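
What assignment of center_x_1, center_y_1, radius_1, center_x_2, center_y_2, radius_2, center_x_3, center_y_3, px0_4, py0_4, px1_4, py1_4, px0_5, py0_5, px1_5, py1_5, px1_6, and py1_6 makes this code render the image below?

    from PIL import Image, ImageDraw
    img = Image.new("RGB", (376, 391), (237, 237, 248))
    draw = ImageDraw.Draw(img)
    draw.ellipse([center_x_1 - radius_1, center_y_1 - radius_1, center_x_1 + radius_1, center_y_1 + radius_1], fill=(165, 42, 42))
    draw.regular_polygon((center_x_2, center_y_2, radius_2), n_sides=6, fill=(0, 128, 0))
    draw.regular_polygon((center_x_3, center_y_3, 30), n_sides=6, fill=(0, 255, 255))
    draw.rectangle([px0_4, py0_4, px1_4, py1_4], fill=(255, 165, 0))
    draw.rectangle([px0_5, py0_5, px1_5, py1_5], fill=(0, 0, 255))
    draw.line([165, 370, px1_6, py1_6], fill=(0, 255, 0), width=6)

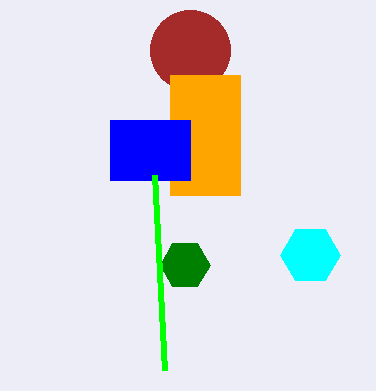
center_x_1 = 190; center_y_1 = 50; radius_1 = 40; center_x_2 = 185; center_y_2 = 265; radius_2 = 25; center_x_3 = 310; center_y_3 = 255; px0_4 = 170; py0_4 = 75; px1_4 = 240; py1_4 = 195; px0_5 = 110; py0_5 = 120; px1_5 = 190; py1_5 = 180; px1_6 = 155; py1_6 = 175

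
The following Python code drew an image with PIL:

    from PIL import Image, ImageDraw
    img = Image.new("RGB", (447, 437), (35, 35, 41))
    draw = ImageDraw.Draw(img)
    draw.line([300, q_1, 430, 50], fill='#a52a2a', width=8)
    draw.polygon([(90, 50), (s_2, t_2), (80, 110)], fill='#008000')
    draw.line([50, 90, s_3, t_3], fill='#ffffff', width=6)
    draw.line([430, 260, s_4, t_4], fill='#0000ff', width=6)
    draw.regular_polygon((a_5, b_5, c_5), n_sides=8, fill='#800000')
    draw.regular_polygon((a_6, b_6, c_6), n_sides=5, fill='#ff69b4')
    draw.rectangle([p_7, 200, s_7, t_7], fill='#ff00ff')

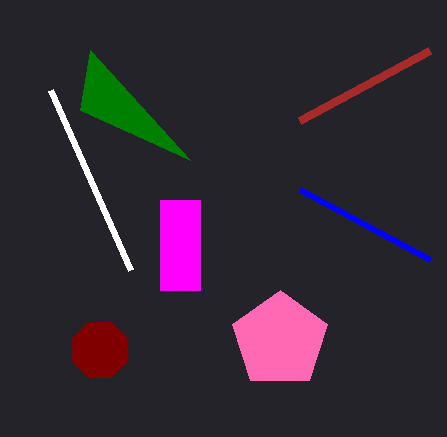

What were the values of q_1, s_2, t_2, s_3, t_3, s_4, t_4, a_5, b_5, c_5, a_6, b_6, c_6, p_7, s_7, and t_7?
q_1 = 120, s_2 = 190, t_2 = 160, s_3 = 130, t_3 = 270, s_4 = 300, t_4 = 190, a_5 = 100, b_5 = 350, c_5 = 30, a_6 = 280, b_6 = 340, c_6 = 50, p_7 = 160, s_7 = 200, t_7 = 290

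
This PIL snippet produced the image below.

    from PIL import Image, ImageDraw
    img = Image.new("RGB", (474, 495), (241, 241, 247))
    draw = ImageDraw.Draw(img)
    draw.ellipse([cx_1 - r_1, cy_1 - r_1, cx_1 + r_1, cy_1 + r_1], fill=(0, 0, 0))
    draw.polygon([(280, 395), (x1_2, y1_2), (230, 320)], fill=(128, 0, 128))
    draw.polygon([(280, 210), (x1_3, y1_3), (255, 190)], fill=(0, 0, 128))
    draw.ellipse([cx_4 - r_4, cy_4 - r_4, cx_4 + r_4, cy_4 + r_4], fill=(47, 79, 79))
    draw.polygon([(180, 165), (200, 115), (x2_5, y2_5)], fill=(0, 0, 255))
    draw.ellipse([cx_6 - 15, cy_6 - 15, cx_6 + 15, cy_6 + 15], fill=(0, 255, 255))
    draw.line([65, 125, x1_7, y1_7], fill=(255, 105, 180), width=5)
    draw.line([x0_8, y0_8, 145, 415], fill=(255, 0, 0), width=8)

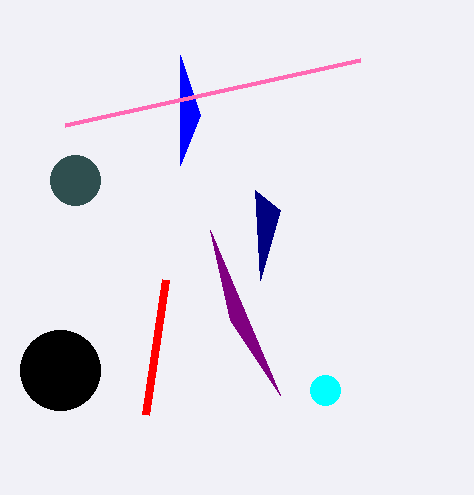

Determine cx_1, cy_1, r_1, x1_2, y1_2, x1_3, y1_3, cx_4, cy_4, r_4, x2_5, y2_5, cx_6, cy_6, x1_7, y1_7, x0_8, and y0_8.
cx_1 = 60, cy_1 = 370, r_1 = 40, x1_2 = 210, y1_2 = 230, x1_3 = 260, y1_3 = 280, cx_4 = 75, cy_4 = 180, r_4 = 25, x2_5 = 180, y2_5 = 55, cx_6 = 325, cy_6 = 390, x1_7 = 360, y1_7 = 60, x0_8 = 165, y0_8 = 280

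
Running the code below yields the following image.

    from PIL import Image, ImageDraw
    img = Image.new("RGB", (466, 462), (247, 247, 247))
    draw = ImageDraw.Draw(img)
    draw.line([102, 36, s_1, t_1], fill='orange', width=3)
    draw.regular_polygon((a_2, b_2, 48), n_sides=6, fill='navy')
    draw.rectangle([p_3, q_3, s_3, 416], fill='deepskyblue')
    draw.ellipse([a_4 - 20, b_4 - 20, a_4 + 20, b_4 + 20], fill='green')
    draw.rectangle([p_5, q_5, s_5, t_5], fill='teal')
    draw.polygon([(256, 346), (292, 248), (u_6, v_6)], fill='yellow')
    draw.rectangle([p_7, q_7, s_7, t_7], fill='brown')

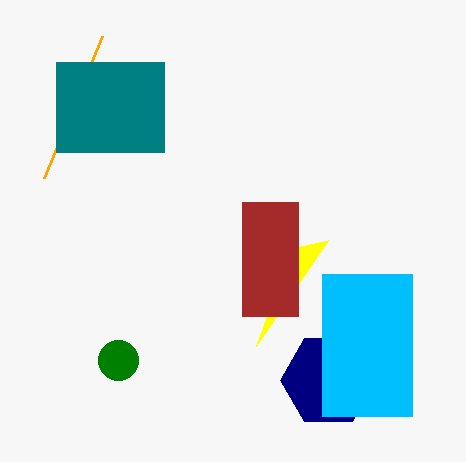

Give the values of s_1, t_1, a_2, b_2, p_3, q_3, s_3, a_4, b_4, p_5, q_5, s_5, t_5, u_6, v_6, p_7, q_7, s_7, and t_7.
s_1 = 44, t_1 = 178, a_2 = 328, b_2 = 380, p_3 = 322, q_3 = 274, s_3 = 412, a_4 = 118, b_4 = 360, p_5 = 56, q_5 = 62, s_5 = 164, t_5 = 152, u_6 = 328, v_6 = 240, p_7 = 242, q_7 = 202, s_7 = 298, t_7 = 316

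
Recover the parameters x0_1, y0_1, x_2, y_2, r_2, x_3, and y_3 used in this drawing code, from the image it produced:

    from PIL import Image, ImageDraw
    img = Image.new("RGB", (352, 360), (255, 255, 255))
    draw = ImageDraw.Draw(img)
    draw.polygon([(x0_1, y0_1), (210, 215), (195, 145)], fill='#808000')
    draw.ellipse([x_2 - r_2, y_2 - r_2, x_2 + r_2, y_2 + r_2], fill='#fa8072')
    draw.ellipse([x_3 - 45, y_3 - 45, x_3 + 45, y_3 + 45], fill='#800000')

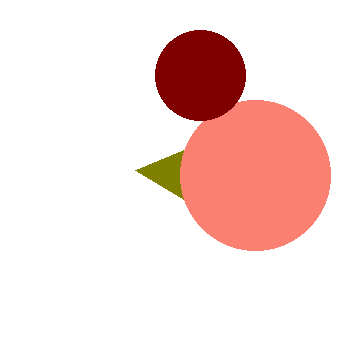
x0_1 = 135
y0_1 = 170
x_2 = 255
y_2 = 175
r_2 = 75
x_3 = 200
y_3 = 75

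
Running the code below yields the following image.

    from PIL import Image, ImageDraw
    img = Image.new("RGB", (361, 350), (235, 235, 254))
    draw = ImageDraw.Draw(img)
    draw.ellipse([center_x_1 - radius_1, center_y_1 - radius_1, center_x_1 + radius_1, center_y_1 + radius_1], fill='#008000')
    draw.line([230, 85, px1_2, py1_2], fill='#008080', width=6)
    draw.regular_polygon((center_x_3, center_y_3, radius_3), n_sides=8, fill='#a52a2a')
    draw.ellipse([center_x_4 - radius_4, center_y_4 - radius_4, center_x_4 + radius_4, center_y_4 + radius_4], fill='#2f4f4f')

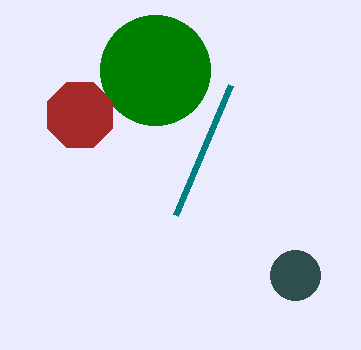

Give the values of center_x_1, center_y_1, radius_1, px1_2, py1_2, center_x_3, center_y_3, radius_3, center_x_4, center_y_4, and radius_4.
center_x_1 = 155, center_y_1 = 70, radius_1 = 55, px1_2 = 175, py1_2 = 215, center_x_3 = 80, center_y_3 = 115, radius_3 = 35, center_x_4 = 295, center_y_4 = 275, radius_4 = 25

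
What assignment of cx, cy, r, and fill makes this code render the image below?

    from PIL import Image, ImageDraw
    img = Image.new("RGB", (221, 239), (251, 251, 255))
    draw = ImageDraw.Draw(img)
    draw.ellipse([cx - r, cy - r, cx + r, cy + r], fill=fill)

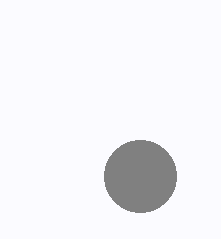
cx = 140; cy = 176; r = 36; fill = 'gray'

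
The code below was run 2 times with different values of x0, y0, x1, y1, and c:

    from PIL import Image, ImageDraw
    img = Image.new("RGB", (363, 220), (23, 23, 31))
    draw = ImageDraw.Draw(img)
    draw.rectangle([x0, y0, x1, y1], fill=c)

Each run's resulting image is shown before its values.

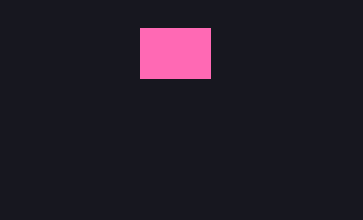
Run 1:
x0 = 140, y0 = 28, x1 = 210, y1 = 78, c = 'hotpink'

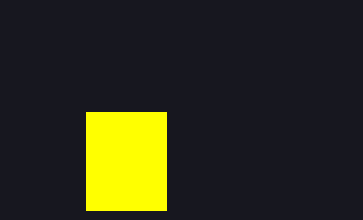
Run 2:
x0 = 86, y0 = 112, x1 = 166, y1 = 210, c = 'yellow'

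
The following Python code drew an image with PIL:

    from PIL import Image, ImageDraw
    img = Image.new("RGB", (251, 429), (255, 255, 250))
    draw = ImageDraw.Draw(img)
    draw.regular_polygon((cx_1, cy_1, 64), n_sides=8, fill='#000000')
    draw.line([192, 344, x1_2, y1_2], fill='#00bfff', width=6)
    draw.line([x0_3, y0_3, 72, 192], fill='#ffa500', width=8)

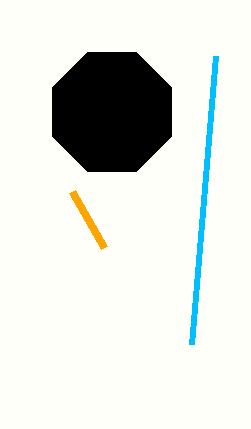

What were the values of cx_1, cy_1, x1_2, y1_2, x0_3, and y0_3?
cx_1 = 112, cy_1 = 112, x1_2 = 216, y1_2 = 56, x0_3 = 104, y0_3 = 248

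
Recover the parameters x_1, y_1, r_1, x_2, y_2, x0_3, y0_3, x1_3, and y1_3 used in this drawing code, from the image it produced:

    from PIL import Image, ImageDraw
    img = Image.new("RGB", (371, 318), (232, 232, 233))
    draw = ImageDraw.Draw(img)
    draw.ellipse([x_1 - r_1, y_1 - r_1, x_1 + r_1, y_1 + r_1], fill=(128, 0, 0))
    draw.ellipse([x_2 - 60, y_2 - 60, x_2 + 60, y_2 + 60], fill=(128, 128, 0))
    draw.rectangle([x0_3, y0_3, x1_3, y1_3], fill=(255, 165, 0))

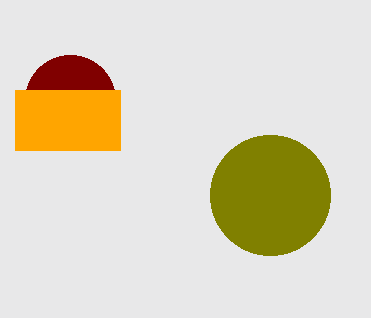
x_1 = 70
y_1 = 100
r_1 = 45
x_2 = 270
y_2 = 195
x0_3 = 15
y0_3 = 90
x1_3 = 120
y1_3 = 150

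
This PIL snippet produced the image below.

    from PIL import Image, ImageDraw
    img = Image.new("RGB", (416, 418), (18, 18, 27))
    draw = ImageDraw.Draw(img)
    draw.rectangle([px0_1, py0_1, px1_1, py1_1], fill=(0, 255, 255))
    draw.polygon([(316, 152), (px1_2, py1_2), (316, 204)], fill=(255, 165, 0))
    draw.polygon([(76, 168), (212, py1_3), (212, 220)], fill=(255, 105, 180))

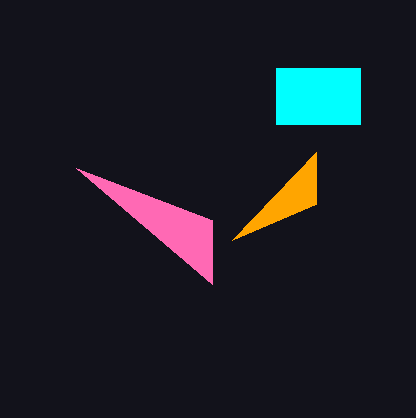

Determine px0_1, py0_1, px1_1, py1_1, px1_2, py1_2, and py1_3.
px0_1 = 276, py0_1 = 68, px1_1 = 360, py1_1 = 124, px1_2 = 232, py1_2 = 240, py1_3 = 284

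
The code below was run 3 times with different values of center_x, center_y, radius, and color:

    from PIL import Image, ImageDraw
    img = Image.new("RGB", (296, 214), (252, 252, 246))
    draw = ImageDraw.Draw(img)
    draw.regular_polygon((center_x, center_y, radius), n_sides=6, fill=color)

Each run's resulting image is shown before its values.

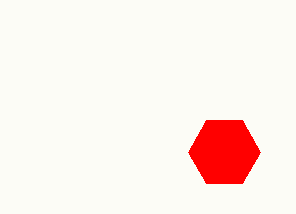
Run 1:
center_x = 224; center_y = 152; radius = 36; color = 'red'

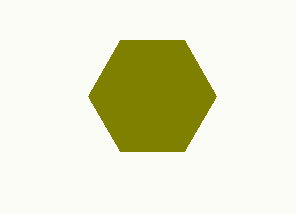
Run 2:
center_x = 152
center_y = 96
radius = 64
color = 'olive'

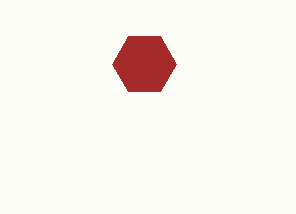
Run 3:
center_x = 144; center_y = 64; radius = 32; color = 'brown'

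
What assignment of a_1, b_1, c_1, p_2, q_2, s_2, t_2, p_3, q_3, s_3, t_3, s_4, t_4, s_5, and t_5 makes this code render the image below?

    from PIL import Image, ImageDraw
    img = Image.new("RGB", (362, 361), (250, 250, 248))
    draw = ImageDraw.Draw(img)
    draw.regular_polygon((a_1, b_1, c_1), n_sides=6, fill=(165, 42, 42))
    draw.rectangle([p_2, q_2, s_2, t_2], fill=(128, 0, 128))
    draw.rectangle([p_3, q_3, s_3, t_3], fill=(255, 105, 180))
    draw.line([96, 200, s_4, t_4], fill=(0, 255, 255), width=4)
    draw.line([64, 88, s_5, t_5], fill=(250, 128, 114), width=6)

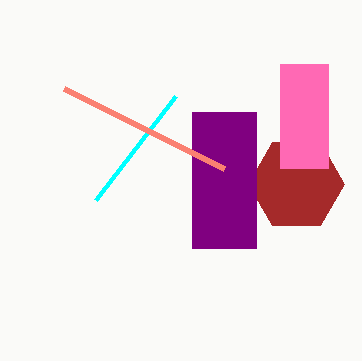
a_1 = 296
b_1 = 184
c_1 = 48
p_2 = 192
q_2 = 112
s_2 = 256
t_2 = 248
p_3 = 280
q_3 = 64
s_3 = 328
t_3 = 168
s_4 = 176
t_4 = 96
s_5 = 224
t_5 = 168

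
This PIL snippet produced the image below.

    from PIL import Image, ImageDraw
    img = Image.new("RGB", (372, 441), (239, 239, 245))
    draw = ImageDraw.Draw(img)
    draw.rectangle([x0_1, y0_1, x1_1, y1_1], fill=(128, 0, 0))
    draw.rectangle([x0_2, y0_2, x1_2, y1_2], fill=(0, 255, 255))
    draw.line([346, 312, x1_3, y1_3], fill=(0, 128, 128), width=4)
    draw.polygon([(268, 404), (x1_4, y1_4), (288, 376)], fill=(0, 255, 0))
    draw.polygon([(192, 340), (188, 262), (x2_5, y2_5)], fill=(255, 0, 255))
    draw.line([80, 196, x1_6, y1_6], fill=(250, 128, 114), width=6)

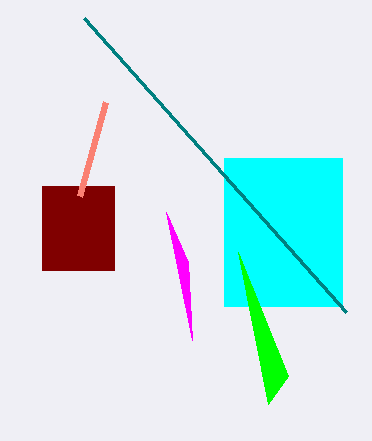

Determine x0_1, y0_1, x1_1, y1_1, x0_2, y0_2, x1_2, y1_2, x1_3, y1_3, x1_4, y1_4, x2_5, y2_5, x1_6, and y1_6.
x0_1 = 42; y0_1 = 186; x1_1 = 114; y1_1 = 270; x0_2 = 224; y0_2 = 158; x1_2 = 342; y1_2 = 306; x1_3 = 84; y1_3 = 18; x1_4 = 238; y1_4 = 252; x2_5 = 166; y2_5 = 212; x1_6 = 106; y1_6 = 102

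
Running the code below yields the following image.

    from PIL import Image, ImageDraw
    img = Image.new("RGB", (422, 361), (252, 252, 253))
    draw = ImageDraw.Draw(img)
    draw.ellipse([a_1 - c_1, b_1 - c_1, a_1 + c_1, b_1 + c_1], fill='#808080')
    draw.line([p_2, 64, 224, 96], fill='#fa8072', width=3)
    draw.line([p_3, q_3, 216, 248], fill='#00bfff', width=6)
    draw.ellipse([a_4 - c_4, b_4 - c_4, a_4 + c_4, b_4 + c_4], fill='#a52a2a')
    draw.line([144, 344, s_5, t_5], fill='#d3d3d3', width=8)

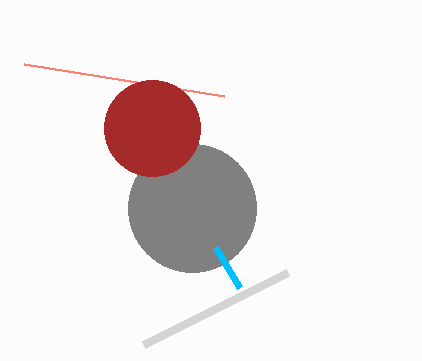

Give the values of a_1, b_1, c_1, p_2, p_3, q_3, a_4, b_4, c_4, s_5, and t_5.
a_1 = 192
b_1 = 208
c_1 = 64
p_2 = 24
p_3 = 240
q_3 = 288
a_4 = 152
b_4 = 128
c_4 = 48
s_5 = 288
t_5 = 272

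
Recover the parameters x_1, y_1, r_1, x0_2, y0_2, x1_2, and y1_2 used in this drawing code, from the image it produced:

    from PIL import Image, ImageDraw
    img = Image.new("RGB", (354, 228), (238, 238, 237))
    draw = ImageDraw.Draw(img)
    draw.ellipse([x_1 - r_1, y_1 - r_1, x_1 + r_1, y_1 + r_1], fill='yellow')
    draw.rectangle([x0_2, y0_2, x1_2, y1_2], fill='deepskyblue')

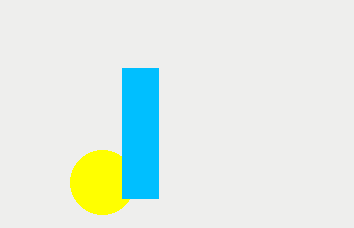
x_1 = 102, y_1 = 182, r_1 = 32, x0_2 = 122, y0_2 = 68, x1_2 = 158, y1_2 = 198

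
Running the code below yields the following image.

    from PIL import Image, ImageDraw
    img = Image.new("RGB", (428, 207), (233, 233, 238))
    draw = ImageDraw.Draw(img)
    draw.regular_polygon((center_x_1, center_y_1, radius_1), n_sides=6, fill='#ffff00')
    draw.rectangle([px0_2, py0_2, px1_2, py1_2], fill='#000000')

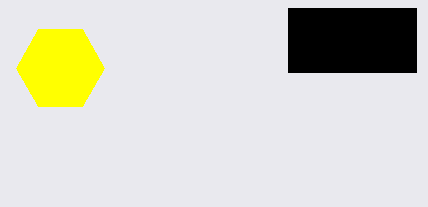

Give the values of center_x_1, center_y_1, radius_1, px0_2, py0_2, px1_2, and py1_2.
center_x_1 = 60; center_y_1 = 68; radius_1 = 44; px0_2 = 288; py0_2 = 8; px1_2 = 416; py1_2 = 72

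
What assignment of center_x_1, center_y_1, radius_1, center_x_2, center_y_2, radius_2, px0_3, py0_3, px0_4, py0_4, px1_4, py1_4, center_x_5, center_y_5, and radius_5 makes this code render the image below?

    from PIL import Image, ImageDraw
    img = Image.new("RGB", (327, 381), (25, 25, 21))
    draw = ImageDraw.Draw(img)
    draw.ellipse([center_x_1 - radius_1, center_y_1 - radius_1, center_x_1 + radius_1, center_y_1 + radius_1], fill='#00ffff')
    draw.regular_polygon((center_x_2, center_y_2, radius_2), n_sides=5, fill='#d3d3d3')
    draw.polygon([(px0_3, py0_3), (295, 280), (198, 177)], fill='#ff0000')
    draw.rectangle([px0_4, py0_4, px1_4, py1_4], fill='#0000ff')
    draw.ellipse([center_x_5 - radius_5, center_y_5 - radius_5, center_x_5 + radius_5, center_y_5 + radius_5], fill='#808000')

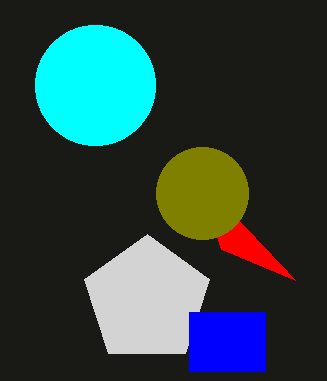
center_x_1 = 95
center_y_1 = 85
radius_1 = 60
center_x_2 = 147
center_y_2 = 300
radius_2 = 66
px0_3 = 221
py0_3 = 249
px0_4 = 189
py0_4 = 312
px1_4 = 265
py1_4 = 371
center_x_5 = 202
center_y_5 = 193
radius_5 = 46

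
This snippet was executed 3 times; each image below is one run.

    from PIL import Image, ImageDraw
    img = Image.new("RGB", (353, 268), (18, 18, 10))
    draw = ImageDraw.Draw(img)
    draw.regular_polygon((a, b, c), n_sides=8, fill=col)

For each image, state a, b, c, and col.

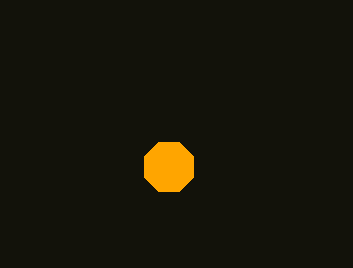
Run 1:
a = 169, b = 167, c = 27, col = 'orange'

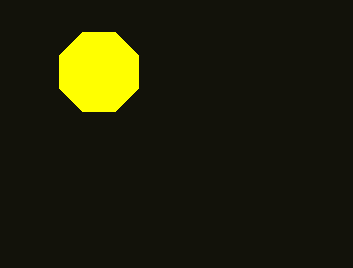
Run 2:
a = 99; b = 72; c = 43; col = 'yellow'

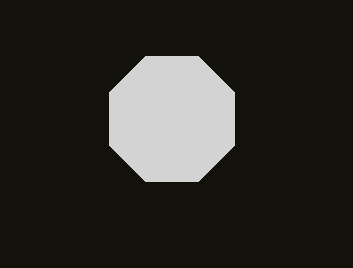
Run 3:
a = 172, b = 119, c = 68, col = 'lightgray'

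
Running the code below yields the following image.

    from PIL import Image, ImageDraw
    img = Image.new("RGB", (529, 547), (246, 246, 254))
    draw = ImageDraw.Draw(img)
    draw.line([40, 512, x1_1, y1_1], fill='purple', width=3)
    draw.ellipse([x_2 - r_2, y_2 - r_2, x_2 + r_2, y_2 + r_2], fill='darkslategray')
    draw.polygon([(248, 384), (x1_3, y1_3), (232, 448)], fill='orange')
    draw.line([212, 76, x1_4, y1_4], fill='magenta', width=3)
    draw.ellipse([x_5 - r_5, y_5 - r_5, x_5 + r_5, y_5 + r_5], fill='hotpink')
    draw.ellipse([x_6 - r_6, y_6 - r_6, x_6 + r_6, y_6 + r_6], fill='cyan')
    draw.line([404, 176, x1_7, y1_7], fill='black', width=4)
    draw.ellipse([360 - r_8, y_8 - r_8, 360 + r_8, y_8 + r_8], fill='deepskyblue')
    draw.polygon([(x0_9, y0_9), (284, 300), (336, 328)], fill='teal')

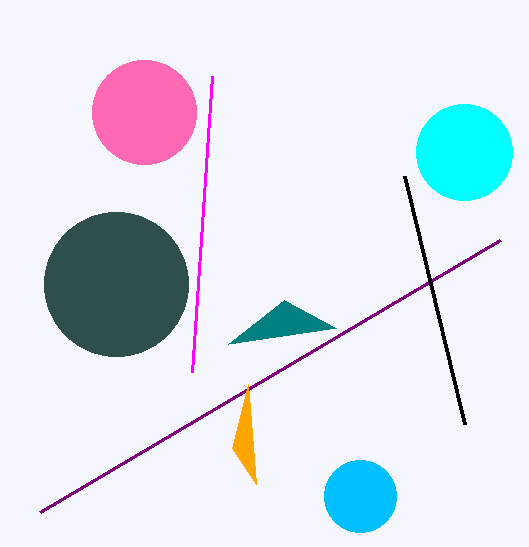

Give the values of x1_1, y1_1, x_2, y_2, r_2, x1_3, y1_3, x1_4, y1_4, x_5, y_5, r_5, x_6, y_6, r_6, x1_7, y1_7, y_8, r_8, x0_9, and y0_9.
x1_1 = 500; y1_1 = 240; x_2 = 116; y_2 = 284; r_2 = 72; x1_3 = 256; y1_3 = 484; x1_4 = 192; y1_4 = 372; x_5 = 144; y_5 = 112; r_5 = 52; x_6 = 464; y_6 = 152; r_6 = 48; x1_7 = 464; y1_7 = 424; y_8 = 496; r_8 = 36; x0_9 = 228; y0_9 = 344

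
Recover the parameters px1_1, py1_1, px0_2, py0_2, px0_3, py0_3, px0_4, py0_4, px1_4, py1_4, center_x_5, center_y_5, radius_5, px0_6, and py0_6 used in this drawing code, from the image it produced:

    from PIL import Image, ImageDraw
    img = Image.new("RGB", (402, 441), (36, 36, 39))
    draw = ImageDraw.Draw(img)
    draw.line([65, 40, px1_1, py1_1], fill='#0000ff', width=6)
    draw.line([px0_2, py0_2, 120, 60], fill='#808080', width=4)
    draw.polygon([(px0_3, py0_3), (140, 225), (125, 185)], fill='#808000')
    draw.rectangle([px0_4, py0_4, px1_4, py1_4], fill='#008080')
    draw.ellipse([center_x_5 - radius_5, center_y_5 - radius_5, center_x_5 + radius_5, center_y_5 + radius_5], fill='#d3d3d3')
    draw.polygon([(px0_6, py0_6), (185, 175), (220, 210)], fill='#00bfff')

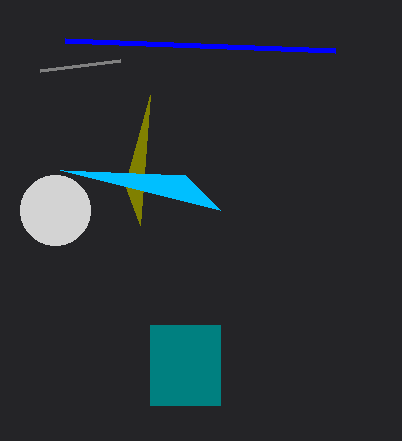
px1_1 = 335; py1_1 = 50; px0_2 = 40; py0_2 = 70; px0_3 = 150; py0_3 = 95; px0_4 = 150; py0_4 = 325; px1_4 = 220; py1_4 = 405; center_x_5 = 55; center_y_5 = 210; radius_5 = 35; px0_6 = 60; py0_6 = 170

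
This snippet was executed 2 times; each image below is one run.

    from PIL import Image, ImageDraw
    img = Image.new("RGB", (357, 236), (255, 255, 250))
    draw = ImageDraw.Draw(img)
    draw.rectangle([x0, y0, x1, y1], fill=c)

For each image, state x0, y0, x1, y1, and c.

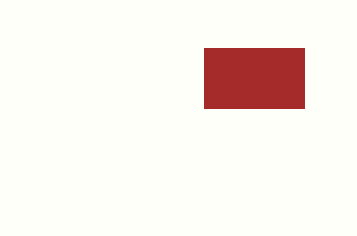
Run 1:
x0 = 204
y0 = 48
x1 = 304
y1 = 108
c = 'brown'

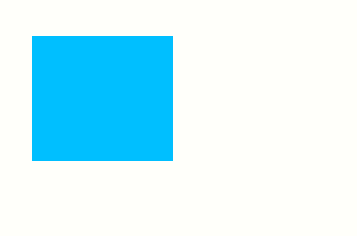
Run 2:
x0 = 32; y0 = 36; x1 = 172; y1 = 160; c = 'deepskyblue'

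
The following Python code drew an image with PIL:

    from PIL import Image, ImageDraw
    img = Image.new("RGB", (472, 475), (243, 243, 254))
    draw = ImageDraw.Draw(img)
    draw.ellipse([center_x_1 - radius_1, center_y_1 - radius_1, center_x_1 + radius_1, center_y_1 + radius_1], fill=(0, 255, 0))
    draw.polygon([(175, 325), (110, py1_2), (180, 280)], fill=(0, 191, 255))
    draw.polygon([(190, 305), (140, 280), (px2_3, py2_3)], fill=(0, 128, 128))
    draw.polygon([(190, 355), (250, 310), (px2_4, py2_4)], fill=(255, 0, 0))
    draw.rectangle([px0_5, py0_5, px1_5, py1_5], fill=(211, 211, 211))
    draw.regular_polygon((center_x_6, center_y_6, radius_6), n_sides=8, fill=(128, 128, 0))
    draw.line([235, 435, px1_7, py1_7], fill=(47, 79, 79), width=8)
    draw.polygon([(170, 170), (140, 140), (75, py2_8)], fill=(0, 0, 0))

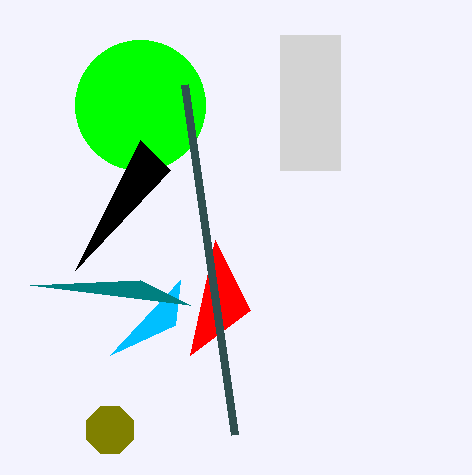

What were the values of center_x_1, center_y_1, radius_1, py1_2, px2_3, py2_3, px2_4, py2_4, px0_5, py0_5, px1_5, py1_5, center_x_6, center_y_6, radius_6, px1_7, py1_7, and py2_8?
center_x_1 = 140
center_y_1 = 105
radius_1 = 65
py1_2 = 355
px2_3 = 30
py2_3 = 285
px2_4 = 215
py2_4 = 240
px0_5 = 280
py0_5 = 35
px1_5 = 340
py1_5 = 170
center_x_6 = 110
center_y_6 = 430
radius_6 = 25
px1_7 = 185
py1_7 = 85
py2_8 = 270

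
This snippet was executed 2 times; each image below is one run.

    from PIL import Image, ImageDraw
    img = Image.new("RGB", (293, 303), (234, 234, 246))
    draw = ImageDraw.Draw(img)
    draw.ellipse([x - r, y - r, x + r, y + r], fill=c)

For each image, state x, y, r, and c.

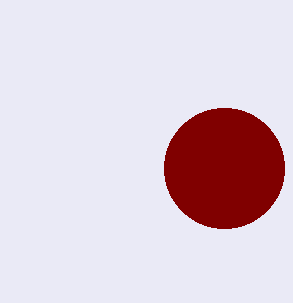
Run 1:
x = 224; y = 168; r = 60; c = 'maroon'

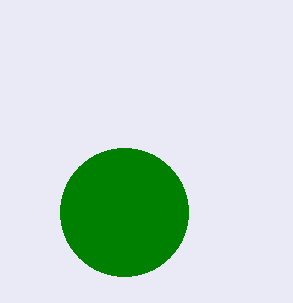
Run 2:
x = 124
y = 212
r = 64
c = 'green'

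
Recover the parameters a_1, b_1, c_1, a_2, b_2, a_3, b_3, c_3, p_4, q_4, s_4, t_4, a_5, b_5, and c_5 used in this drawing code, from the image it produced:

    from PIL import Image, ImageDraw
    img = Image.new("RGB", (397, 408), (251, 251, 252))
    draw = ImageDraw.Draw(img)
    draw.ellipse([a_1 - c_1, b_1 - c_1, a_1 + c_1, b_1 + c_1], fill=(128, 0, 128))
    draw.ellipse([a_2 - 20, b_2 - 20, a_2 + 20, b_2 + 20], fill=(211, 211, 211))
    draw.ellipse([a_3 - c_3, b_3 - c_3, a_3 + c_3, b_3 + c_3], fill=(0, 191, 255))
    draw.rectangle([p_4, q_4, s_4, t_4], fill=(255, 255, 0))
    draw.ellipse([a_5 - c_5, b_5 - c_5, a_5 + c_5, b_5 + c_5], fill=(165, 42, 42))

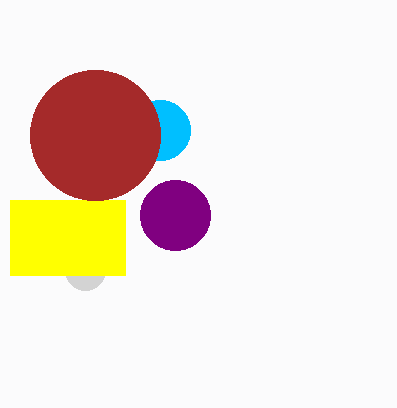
a_1 = 175, b_1 = 215, c_1 = 35, a_2 = 85, b_2 = 270, a_3 = 160, b_3 = 130, c_3 = 30, p_4 = 10, q_4 = 200, s_4 = 125, t_4 = 275, a_5 = 95, b_5 = 135, c_5 = 65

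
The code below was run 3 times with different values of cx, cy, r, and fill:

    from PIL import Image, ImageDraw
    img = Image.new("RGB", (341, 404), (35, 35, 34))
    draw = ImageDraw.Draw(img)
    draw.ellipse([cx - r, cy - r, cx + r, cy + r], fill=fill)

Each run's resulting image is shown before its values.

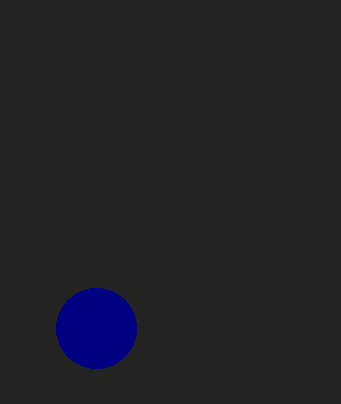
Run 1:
cx = 96
cy = 328
r = 40
fill = 'navy'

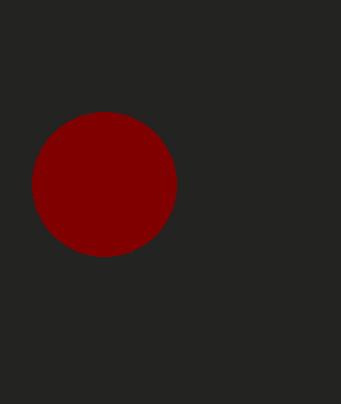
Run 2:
cx = 104; cy = 184; r = 72; fill = 'maroon'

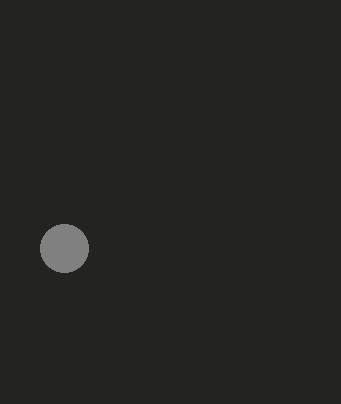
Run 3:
cx = 64
cy = 248
r = 24
fill = 'gray'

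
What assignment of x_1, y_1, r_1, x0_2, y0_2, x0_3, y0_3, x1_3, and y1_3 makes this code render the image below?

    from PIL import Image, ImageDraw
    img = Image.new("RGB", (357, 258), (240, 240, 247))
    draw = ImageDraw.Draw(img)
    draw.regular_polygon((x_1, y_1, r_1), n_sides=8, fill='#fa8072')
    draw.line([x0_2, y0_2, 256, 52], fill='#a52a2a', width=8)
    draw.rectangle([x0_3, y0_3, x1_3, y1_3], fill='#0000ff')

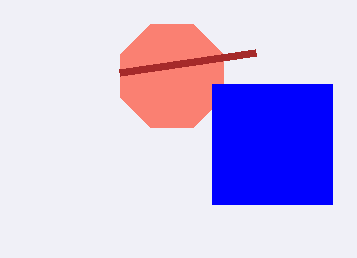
x_1 = 172, y_1 = 76, r_1 = 56, x0_2 = 120, y0_2 = 72, x0_3 = 212, y0_3 = 84, x1_3 = 332, y1_3 = 204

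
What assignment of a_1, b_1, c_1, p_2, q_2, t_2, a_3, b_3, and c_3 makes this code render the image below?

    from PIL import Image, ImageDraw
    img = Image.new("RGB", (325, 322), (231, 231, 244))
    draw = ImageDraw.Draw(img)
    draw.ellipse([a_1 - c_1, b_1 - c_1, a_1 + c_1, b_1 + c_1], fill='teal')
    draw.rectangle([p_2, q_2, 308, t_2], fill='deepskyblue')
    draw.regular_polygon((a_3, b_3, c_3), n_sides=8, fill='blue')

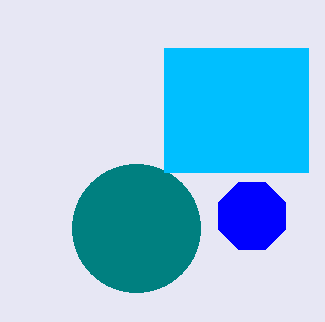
a_1 = 136, b_1 = 228, c_1 = 64, p_2 = 164, q_2 = 48, t_2 = 172, a_3 = 252, b_3 = 216, c_3 = 36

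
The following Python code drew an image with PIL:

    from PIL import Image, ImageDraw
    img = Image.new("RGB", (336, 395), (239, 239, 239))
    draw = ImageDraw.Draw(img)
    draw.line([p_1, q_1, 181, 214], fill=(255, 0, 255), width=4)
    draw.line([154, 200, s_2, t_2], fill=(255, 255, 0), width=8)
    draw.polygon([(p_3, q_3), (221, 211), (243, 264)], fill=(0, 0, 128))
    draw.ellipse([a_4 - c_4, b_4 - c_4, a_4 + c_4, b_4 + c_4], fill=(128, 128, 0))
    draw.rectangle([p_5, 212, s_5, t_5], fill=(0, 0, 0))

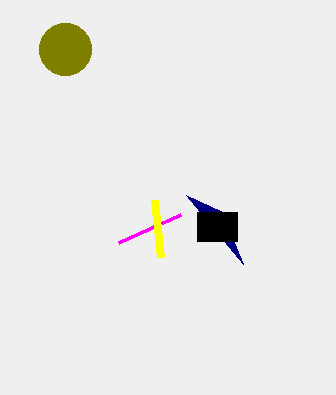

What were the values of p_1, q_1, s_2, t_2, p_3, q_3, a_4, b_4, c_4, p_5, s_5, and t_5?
p_1 = 119; q_1 = 242; s_2 = 160; t_2 = 257; p_3 = 186; q_3 = 195; a_4 = 65; b_4 = 49; c_4 = 26; p_5 = 197; s_5 = 237; t_5 = 241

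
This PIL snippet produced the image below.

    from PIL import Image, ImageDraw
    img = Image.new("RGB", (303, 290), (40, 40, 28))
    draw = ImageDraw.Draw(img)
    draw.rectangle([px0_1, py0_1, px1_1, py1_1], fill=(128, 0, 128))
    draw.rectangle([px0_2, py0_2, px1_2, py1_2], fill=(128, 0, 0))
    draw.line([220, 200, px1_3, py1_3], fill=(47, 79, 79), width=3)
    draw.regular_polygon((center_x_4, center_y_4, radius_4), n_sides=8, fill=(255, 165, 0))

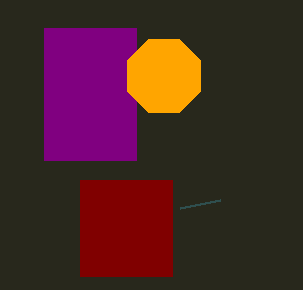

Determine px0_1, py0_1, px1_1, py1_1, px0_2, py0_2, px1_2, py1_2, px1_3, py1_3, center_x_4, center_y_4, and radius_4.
px0_1 = 44
py0_1 = 28
px1_1 = 136
py1_1 = 160
px0_2 = 80
py0_2 = 180
px1_2 = 172
py1_2 = 276
px1_3 = 180
py1_3 = 208
center_x_4 = 164
center_y_4 = 76
radius_4 = 40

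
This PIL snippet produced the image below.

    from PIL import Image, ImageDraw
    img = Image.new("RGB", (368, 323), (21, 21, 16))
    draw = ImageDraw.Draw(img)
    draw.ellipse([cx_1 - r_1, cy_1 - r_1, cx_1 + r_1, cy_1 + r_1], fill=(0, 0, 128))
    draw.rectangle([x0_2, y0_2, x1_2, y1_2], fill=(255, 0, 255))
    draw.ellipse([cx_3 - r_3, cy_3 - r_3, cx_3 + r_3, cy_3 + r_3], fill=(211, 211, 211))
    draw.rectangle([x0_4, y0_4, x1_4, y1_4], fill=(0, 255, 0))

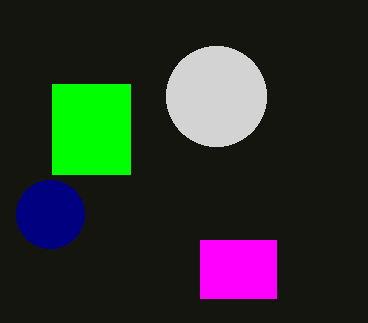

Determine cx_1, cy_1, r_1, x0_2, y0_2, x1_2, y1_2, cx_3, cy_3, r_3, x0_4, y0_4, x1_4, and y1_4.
cx_1 = 50, cy_1 = 214, r_1 = 34, x0_2 = 200, y0_2 = 240, x1_2 = 276, y1_2 = 298, cx_3 = 216, cy_3 = 96, r_3 = 50, x0_4 = 52, y0_4 = 84, x1_4 = 130, y1_4 = 174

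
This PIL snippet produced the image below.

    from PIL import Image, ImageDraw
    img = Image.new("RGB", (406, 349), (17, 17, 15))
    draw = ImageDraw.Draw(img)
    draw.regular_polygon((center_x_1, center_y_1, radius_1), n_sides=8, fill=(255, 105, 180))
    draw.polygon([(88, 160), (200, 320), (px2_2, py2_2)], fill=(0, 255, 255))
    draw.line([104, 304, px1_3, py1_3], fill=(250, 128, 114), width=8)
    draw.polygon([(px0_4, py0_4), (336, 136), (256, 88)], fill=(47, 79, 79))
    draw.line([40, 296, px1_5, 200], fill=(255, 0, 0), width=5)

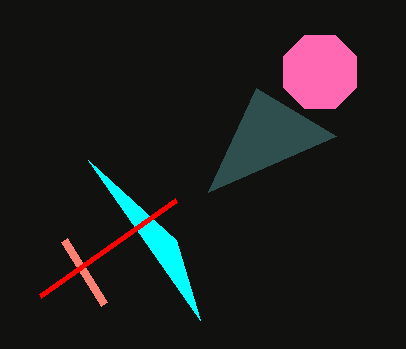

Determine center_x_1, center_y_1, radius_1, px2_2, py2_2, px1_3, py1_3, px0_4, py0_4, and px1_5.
center_x_1 = 320, center_y_1 = 72, radius_1 = 40, px2_2 = 176, py2_2 = 240, px1_3 = 64, py1_3 = 240, px0_4 = 208, py0_4 = 192, px1_5 = 176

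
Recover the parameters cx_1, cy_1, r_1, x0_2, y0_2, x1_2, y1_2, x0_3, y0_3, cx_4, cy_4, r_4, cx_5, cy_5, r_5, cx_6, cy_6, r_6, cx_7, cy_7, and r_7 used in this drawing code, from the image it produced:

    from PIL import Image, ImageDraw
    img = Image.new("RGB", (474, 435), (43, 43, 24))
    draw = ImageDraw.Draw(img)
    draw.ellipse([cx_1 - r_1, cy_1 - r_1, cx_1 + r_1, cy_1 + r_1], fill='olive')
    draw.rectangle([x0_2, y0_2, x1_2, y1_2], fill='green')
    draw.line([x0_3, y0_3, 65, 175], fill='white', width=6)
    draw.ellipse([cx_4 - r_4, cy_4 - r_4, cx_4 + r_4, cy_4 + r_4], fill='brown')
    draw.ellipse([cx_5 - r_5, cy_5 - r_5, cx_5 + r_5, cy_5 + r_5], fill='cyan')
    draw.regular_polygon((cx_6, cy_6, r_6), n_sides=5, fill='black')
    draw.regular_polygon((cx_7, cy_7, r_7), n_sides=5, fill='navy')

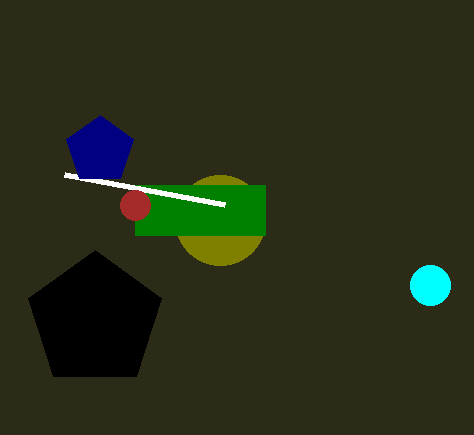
cx_1 = 220, cy_1 = 220, r_1 = 45, x0_2 = 135, y0_2 = 185, x1_2 = 265, y1_2 = 235, x0_3 = 225, y0_3 = 205, cx_4 = 135, cy_4 = 205, r_4 = 15, cx_5 = 430, cy_5 = 285, r_5 = 20, cx_6 = 95, cy_6 = 320, r_6 = 70, cx_7 = 100, cy_7 = 150, r_7 = 35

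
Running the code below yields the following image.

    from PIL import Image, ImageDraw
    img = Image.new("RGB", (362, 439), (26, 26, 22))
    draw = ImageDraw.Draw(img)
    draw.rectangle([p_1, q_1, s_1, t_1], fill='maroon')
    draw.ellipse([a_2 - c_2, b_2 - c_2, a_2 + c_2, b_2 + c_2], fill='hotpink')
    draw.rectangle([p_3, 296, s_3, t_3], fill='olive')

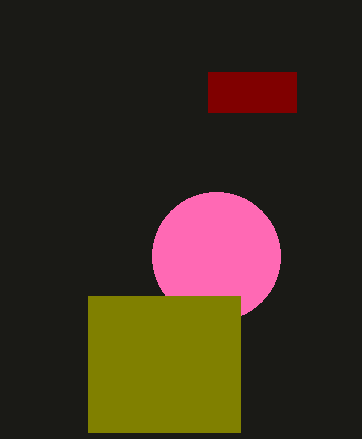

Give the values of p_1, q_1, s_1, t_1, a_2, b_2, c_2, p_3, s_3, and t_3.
p_1 = 208
q_1 = 72
s_1 = 296
t_1 = 112
a_2 = 216
b_2 = 256
c_2 = 64
p_3 = 88
s_3 = 240
t_3 = 432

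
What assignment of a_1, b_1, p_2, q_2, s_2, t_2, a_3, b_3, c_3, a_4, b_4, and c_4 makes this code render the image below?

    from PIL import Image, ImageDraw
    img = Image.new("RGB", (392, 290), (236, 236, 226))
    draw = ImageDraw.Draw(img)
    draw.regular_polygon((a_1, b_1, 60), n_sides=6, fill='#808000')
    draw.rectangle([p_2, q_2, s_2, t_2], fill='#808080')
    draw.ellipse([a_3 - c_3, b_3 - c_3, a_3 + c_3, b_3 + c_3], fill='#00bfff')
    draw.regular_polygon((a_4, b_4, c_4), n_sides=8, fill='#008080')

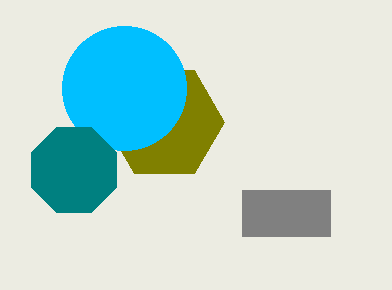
a_1 = 164; b_1 = 122; p_2 = 242; q_2 = 190; s_2 = 330; t_2 = 236; a_3 = 124; b_3 = 88; c_3 = 62; a_4 = 74; b_4 = 170; c_4 = 46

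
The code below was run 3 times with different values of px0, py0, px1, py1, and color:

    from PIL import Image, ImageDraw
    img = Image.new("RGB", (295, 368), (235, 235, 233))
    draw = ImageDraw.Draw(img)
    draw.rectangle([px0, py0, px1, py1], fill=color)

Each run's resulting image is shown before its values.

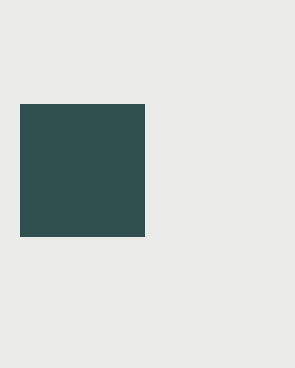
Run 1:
px0 = 20, py0 = 104, px1 = 144, py1 = 236, color = 'darkslategray'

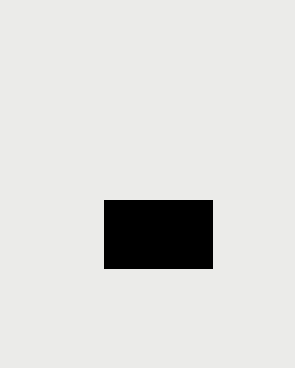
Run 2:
px0 = 104; py0 = 200; px1 = 212; py1 = 268; color = 'black'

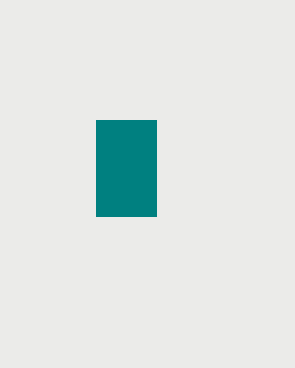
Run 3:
px0 = 96, py0 = 120, px1 = 156, py1 = 216, color = 'teal'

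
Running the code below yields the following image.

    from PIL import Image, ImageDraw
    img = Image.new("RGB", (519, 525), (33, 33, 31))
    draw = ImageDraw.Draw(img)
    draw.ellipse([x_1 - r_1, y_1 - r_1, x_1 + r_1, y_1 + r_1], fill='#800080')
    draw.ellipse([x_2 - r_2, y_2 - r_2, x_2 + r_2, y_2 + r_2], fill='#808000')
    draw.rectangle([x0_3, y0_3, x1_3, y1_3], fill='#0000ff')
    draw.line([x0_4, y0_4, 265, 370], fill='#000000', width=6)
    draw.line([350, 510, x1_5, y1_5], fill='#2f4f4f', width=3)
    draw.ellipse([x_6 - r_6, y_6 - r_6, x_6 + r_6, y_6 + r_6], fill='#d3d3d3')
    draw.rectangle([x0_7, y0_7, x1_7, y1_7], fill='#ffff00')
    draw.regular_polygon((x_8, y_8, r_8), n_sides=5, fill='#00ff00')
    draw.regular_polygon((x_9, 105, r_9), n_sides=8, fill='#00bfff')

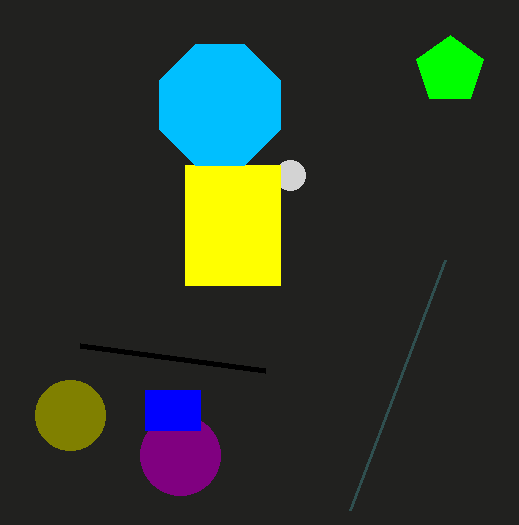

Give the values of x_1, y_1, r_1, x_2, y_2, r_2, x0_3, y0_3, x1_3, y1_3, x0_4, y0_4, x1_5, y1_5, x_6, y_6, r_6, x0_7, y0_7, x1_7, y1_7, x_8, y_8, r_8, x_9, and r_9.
x_1 = 180, y_1 = 455, r_1 = 40, x_2 = 70, y_2 = 415, r_2 = 35, x0_3 = 145, y0_3 = 390, x1_3 = 200, y1_3 = 430, x0_4 = 80, y0_4 = 345, x1_5 = 445, y1_5 = 260, x_6 = 290, y_6 = 175, r_6 = 15, x0_7 = 185, y0_7 = 165, x1_7 = 280, y1_7 = 285, x_8 = 450, y_8 = 70, r_8 = 35, x_9 = 220, r_9 = 65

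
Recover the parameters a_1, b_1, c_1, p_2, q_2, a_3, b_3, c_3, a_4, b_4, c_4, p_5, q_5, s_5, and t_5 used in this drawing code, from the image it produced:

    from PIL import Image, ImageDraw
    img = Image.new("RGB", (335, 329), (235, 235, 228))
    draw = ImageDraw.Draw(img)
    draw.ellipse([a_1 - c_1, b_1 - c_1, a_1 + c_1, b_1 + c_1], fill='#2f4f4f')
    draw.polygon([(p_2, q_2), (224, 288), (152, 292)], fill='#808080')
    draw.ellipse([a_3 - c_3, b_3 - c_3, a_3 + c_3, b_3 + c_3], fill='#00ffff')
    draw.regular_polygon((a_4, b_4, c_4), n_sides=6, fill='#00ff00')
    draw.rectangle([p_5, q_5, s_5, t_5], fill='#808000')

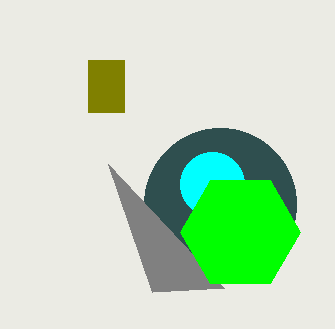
a_1 = 220; b_1 = 204; c_1 = 76; p_2 = 108; q_2 = 164; a_3 = 212; b_3 = 184; c_3 = 32; a_4 = 240; b_4 = 232; c_4 = 60; p_5 = 88; q_5 = 60; s_5 = 124; t_5 = 112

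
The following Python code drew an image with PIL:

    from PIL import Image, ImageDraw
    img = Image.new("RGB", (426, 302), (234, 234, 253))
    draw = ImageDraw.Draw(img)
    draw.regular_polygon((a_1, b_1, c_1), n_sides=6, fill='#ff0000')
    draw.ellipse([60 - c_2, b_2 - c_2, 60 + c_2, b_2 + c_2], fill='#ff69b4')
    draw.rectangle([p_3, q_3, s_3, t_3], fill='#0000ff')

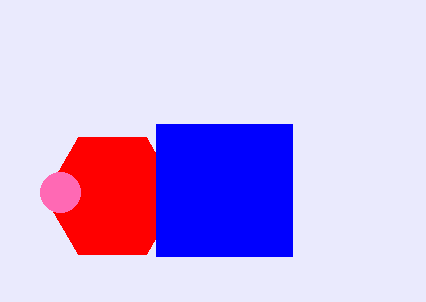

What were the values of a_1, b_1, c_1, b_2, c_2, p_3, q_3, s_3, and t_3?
a_1 = 112
b_1 = 196
c_1 = 68
b_2 = 192
c_2 = 20
p_3 = 156
q_3 = 124
s_3 = 292
t_3 = 256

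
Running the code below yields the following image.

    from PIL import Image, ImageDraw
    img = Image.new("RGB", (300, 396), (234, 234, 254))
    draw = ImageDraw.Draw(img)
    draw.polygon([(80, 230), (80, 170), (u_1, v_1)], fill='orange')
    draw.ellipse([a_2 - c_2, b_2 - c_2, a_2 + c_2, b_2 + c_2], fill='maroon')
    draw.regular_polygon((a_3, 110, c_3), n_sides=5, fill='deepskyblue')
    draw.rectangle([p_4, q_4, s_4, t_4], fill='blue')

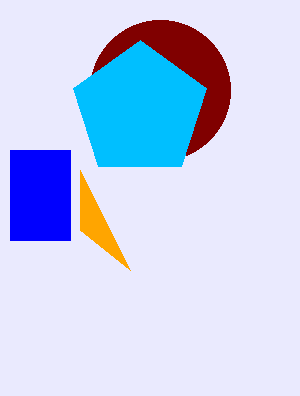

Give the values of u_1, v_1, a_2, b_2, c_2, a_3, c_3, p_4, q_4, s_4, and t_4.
u_1 = 130, v_1 = 270, a_2 = 160, b_2 = 90, c_2 = 70, a_3 = 140, c_3 = 70, p_4 = 10, q_4 = 150, s_4 = 70, t_4 = 240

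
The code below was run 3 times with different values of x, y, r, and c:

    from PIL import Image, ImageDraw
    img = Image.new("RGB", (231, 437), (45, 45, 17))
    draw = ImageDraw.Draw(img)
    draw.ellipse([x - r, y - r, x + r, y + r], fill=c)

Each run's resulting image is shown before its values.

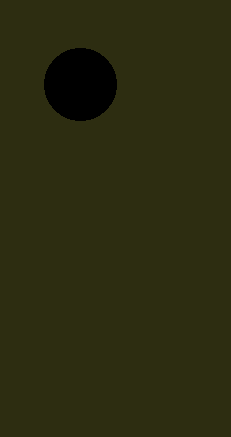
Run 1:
x = 80; y = 84; r = 36; c = 'black'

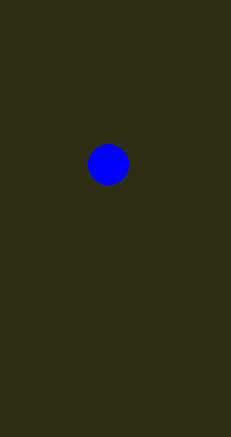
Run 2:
x = 108; y = 164; r = 20; c = 'blue'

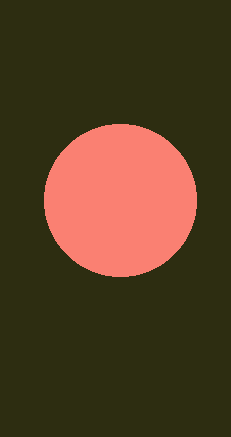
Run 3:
x = 120
y = 200
r = 76
c = 'salmon'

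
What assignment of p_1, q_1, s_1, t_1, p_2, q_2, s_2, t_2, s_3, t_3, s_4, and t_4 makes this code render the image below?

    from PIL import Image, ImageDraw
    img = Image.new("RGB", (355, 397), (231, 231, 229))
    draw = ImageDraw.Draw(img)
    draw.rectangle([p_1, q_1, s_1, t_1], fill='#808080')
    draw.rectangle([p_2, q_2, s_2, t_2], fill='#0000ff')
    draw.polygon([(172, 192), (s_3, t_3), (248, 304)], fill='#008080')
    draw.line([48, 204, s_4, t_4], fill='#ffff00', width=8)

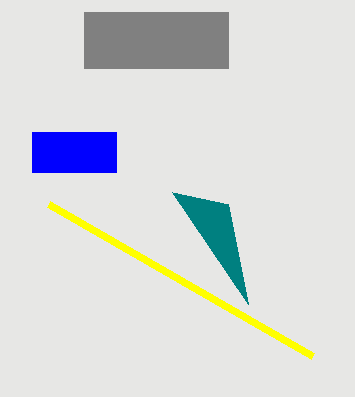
p_1 = 84; q_1 = 12; s_1 = 228; t_1 = 68; p_2 = 32; q_2 = 132; s_2 = 116; t_2 = 172; s_3 = 228; t_3 = 204; s_4 = 312; t_4 = 356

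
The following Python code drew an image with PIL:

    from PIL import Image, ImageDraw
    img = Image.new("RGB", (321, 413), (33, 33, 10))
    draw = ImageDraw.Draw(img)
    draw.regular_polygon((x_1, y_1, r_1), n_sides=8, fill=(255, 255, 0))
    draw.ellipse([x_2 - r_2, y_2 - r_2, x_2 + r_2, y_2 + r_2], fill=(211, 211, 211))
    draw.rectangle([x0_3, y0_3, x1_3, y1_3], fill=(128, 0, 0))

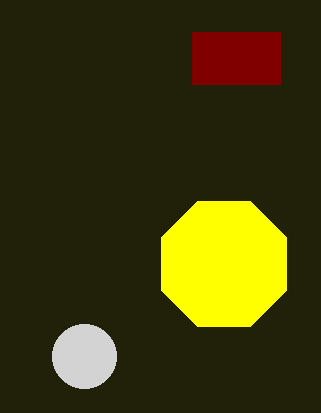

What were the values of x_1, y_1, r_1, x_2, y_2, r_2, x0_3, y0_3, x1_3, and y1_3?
x_1 = 224; y_1 = 264; r_1 = 68; x_2 = 84; y_2 = 356; r_2 = 32; x0_3 = 192; y0_3 = 32; x1_3 = 280; y1_3 = 84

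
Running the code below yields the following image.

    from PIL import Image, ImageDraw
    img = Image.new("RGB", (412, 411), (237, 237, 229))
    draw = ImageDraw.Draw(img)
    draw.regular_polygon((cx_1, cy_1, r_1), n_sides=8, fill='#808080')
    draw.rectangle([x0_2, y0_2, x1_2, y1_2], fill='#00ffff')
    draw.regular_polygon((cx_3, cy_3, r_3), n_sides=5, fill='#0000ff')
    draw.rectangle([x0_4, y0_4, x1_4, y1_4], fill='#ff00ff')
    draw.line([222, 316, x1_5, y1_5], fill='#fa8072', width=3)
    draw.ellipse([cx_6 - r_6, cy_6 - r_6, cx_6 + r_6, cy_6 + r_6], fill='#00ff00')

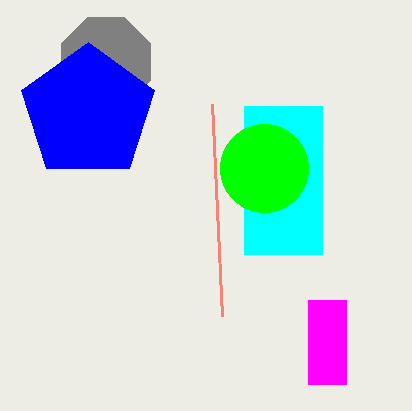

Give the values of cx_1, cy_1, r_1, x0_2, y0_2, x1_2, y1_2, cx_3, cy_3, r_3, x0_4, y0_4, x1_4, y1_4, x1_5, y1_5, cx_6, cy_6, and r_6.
cx_1 = 106
cy_1 = 62
r_1 = 48
x0_2 = 244
y0_2 = 106
x1_2 = 322
y1_2 = 254
cx_3 = 88
cy_3 = 112
r_3 = 70
x0_4 = 308
y0_4 = 300
x1_4 = 346
y1_4 = 384
x1_5 = 212
y1_5 = 104
cx_6 = 264
cy_6 = 168
r_6 = 44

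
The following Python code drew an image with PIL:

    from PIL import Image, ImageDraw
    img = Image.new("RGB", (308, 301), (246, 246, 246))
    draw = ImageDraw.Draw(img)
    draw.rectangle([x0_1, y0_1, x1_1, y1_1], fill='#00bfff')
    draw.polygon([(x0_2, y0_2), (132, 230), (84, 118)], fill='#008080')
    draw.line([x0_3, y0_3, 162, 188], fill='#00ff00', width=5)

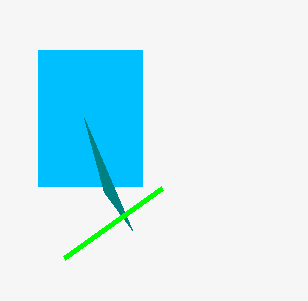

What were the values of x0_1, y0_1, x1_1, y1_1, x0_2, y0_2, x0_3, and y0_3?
x0_1 = 38; y0_1 = 50; x1_1 = 142; y1_1 = 186; x0_2 = 104; y0_2 = 192; x0_3 = 64; y0_3 = 258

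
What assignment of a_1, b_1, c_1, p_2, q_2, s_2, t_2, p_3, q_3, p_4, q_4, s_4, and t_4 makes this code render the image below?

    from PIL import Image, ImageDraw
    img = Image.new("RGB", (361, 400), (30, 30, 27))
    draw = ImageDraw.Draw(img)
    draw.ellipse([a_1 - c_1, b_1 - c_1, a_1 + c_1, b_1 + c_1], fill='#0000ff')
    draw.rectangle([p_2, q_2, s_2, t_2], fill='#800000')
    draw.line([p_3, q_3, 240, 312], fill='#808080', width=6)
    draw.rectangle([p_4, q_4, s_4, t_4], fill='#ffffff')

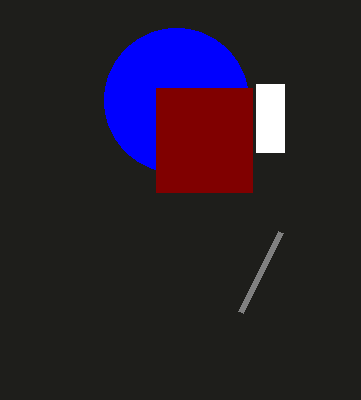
a_1 = 176
b_1 = 100
c_1 = 72
p_2 = 156
q_2 = 88
s_2 = 252
t_2 = 192
p_3 = 280
q_3 = 232
p_4 = 256
q_4 = 84
s_4 = 284
t_4 = 152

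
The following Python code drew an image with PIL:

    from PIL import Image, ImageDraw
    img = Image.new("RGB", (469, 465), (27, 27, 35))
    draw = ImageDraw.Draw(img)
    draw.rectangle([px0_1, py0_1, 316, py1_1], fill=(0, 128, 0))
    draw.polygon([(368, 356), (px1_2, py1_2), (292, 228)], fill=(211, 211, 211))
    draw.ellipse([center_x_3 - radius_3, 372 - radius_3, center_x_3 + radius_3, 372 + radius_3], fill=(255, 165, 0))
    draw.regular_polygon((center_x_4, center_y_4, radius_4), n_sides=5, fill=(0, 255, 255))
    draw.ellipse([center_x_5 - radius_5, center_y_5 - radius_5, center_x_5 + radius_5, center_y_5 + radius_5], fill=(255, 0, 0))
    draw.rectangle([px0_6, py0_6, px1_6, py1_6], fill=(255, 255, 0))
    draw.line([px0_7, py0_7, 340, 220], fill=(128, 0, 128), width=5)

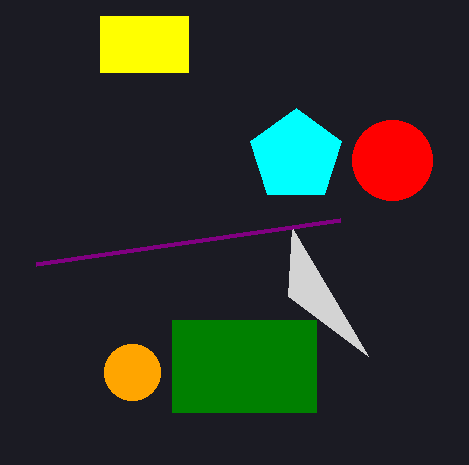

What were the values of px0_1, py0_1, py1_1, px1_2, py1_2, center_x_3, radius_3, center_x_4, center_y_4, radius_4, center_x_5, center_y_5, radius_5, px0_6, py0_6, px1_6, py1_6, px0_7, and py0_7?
px0_1 = 172
py0_1 = 320
py1_1 = 412
px1_2 = 288
py1_2 = 296
center_x_3 = 132
radius_3 = 28
center_x_4 = 296
center_y_4 = 156
radius_4 = 48
center_x_5 = 392
center_y_5 = 160
radius_5 = 40
px0_6 = 100
py0_6 = 16
px1_6 = 188
py1_6 = 72
px0_7 = 36
py0_7 = 264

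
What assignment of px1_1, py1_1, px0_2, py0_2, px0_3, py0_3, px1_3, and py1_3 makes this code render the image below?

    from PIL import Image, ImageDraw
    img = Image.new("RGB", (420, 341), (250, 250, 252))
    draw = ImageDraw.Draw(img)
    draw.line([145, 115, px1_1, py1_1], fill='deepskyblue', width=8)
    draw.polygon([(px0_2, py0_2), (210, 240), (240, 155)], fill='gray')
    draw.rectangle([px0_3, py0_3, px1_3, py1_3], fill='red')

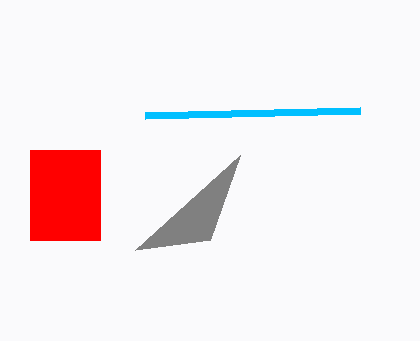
px1_1 = 360
py1_1 = 110
px0_2 = 135
py0_2 = 250
px0_3 = 30
py0_3 = 150
px1_3 = 100
py1_3 = 240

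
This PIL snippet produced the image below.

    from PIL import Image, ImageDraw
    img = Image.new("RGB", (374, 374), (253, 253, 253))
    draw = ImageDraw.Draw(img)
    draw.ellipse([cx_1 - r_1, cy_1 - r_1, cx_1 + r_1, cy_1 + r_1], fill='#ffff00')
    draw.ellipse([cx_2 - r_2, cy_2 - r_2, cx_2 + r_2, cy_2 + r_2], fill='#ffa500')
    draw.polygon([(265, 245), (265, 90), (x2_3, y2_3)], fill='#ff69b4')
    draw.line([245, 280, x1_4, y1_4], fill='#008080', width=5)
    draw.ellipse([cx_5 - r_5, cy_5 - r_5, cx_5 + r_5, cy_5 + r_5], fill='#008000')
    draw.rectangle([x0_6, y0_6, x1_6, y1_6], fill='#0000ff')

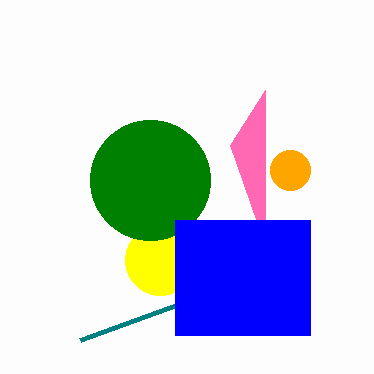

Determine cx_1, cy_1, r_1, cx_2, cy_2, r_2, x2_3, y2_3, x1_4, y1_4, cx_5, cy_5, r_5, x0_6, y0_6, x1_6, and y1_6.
cx_1 = 160, cy_1 = 260, r_1 = 35, cx_2 = 290, cy_2 = 170, r_2 = 20, x2_3 = 230, y2_3 = 145, x1_4 = 80, y1_4 = 340, cx_5 = 150, cy_5 = 180, r_5 = 60, x0_6 = 175, y0_6 = 220, x1_6 = 310, y1_6 = 335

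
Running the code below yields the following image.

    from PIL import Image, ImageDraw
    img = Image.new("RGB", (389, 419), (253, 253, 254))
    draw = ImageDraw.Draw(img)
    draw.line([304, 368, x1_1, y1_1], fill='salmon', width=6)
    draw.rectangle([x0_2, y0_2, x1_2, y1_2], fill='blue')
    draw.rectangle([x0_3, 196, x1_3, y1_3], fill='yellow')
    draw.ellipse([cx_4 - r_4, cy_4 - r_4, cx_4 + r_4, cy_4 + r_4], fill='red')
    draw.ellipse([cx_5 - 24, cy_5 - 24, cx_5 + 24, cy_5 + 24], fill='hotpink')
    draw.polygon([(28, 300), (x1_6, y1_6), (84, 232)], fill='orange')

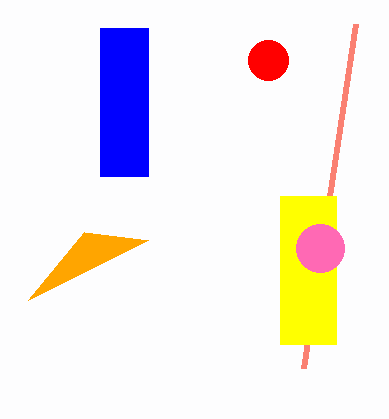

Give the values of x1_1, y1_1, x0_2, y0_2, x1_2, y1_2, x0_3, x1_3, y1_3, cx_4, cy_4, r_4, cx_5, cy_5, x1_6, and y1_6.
x1_1 = 356; y1_1 = 24; x0_2 = 100; y0_2 = 28; x1_2 = 148; y1_2 = 176; x0_3 = 280; x1_3 = 336; y1_3 = 344; cx_4 = 268; cy_4 = 60; r_4 = 20; cx_5 = 320; cy_5 = 248; x1_6 = 148; y1_6 = 240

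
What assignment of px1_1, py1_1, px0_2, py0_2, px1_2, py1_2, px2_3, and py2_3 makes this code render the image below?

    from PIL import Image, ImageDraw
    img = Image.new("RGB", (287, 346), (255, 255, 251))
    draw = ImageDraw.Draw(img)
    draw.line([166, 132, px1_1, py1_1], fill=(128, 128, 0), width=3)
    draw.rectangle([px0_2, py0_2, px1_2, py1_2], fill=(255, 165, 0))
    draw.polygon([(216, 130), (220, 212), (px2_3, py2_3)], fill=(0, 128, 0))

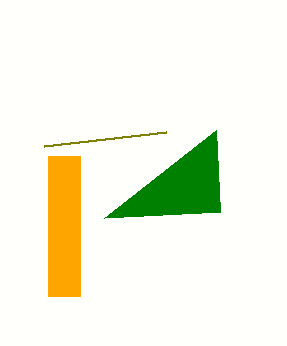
px1_1 = 44, py1_1 = 146, px0_2 = 48, py0_2 = 156, px1_2 = 80, py1_2 = 296, px2_3 = 104, py2_3 = 218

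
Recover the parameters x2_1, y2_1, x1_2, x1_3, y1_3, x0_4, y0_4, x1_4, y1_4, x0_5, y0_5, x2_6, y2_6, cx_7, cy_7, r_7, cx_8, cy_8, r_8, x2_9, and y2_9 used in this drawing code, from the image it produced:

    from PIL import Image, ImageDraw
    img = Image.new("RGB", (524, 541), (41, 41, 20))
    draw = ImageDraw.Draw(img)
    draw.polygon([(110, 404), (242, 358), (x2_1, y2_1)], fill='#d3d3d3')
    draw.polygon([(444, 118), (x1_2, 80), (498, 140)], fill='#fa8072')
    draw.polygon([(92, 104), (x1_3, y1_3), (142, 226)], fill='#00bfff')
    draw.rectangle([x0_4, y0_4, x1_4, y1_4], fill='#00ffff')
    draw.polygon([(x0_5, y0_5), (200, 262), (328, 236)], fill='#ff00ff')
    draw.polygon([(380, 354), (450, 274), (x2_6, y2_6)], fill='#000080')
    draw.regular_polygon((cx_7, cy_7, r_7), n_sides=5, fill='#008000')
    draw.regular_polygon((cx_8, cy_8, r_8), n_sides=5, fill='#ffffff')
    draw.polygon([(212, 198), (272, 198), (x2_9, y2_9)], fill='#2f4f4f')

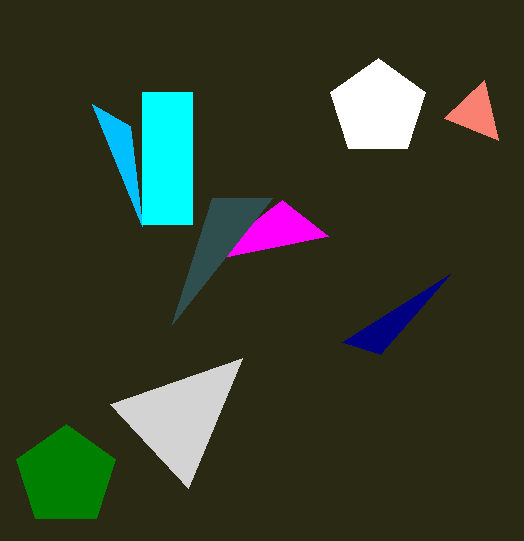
x2_1 = 188; y2_1 = 488; x1_2 = 484; x1_3 = 130; y1_3 = 126; x0_4 = 142; y0_4 = 92; x1_4 = 192; y1_4 = 224; x0_5 = 282; y0_5 = 200; x2_6 = 342; y2_6 = 342; cx_7 = 66; cy_7 = 476; r_7 = 52; cx_8 = 378; cy_8 = 108; r_8 = 50; x2_9 = 172; y2_9 = 324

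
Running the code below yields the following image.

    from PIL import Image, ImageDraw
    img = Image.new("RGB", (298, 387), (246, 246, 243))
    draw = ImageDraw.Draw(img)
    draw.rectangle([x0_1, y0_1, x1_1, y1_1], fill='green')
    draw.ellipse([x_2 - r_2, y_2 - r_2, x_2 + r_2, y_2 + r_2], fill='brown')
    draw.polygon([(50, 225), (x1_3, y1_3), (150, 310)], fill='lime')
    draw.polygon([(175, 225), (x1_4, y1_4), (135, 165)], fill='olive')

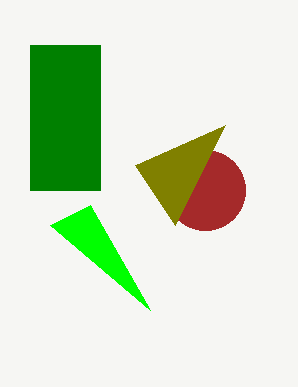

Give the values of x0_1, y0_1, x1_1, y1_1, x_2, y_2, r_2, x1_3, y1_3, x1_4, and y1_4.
x0_1 = 30
y0_1 = 45
x1_1 = 100
y1_1 = 190
x_2 = 205
y_2 = 190
r_2 = 40
x1_3 = 90
y1_3 = 205
x1_4 = 225
y1_4 = 125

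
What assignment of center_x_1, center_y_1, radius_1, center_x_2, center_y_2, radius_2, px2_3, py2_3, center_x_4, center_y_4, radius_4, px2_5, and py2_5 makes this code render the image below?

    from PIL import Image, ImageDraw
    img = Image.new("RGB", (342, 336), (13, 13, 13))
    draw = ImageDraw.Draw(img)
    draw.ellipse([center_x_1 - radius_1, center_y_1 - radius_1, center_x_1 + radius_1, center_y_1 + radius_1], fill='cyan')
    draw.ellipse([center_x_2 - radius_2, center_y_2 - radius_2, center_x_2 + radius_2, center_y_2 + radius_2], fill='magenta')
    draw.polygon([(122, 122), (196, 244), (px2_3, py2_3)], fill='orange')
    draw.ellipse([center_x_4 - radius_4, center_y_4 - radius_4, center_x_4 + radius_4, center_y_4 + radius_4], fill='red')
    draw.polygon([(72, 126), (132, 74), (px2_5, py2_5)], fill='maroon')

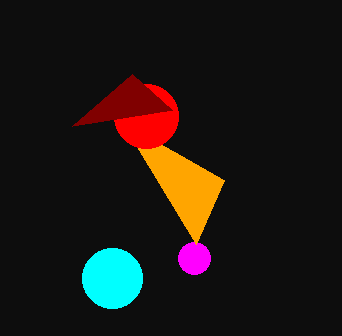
center_x_1 = 112
center_y_1 = 278
radius_1 = 30
center_x_2 = 194
center_y_2 = 258
radius_2 = 16
px2_3 = 224
py2_3 = 180
center_x_4 = 146
center_y_4 = 116
radius_4 = 32
px2_5 = 172
py2_5 = 110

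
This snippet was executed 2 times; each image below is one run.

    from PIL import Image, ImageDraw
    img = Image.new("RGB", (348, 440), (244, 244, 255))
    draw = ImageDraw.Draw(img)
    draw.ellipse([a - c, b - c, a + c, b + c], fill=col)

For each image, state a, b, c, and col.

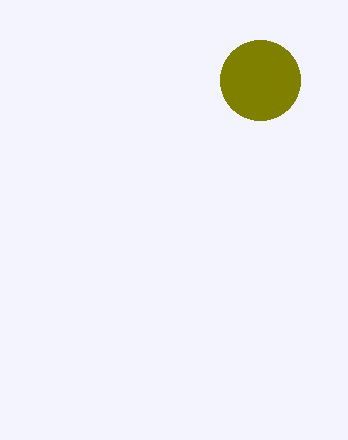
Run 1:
a = 260
b = 80
c = 40
col = 'olive'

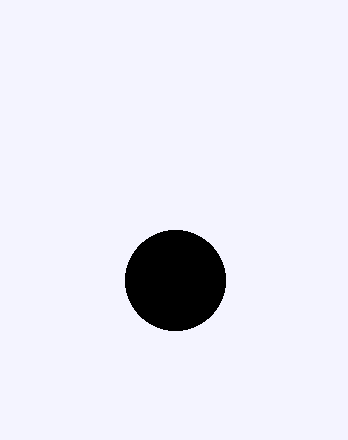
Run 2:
a = 175; b = 280; c = 50; col = 'black'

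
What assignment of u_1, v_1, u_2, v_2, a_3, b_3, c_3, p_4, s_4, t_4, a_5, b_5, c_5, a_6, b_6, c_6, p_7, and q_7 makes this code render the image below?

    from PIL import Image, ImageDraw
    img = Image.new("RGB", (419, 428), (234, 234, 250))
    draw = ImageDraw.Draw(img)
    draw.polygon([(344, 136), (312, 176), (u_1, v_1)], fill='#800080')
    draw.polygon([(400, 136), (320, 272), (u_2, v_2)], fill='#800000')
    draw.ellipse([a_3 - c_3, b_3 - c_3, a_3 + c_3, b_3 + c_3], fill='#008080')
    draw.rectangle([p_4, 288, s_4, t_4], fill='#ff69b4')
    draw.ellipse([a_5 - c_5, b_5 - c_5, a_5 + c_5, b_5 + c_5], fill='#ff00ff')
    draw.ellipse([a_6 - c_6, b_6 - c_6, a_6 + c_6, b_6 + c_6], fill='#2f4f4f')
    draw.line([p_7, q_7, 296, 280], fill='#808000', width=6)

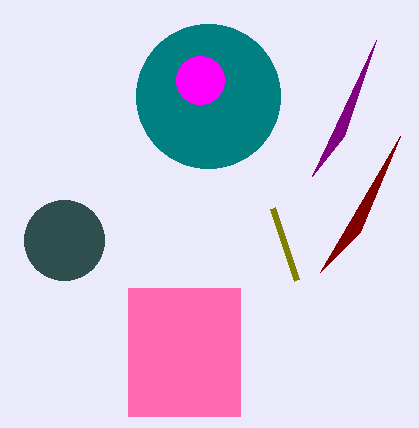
u_1 = 376; v_1 = 40; u_2 = 360; v_2 = 232; a_3 = 208; b_3 = 96; c_3 = 72; p_4 = 128; s_4 = 240; t_4 = 416; a_5 = 200; b_5 = 80; c_5 = 24; a_6 = 64; b_6 = 240; c_6 = 40; p_7 = 272; q_7 = 208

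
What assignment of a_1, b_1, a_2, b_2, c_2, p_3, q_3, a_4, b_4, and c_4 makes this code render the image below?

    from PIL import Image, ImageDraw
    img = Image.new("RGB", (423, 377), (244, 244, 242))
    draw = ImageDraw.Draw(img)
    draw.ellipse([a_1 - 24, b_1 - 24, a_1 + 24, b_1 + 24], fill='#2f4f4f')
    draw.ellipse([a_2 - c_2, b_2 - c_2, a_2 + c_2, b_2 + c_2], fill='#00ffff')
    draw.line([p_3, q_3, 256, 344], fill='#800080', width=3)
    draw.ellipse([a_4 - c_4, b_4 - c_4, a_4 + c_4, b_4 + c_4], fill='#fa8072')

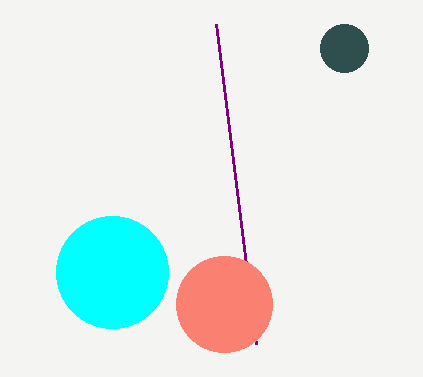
a_1 = 344; b_1 = 48; a_2 = 112; b_2 = 272; c_2 = 56; p_3 = 216; q_3 = 24; a_4 = 224; b_4 = 304; c_4 = 48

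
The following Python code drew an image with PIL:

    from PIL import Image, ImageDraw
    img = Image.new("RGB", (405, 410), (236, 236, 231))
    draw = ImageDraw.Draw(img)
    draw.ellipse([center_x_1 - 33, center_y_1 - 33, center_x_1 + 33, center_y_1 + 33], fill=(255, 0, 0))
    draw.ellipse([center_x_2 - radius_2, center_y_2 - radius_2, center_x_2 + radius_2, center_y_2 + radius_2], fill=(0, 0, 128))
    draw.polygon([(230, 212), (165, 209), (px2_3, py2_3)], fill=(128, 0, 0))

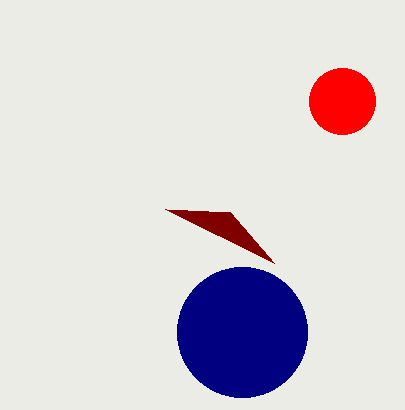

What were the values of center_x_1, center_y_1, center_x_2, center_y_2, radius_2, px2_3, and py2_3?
center_x_1 = 342; center_y_1 = 101; center_x_2 = 242; center_y_2 = 332; radius_2 = 65; px2_3 = 274; py2_3 = 263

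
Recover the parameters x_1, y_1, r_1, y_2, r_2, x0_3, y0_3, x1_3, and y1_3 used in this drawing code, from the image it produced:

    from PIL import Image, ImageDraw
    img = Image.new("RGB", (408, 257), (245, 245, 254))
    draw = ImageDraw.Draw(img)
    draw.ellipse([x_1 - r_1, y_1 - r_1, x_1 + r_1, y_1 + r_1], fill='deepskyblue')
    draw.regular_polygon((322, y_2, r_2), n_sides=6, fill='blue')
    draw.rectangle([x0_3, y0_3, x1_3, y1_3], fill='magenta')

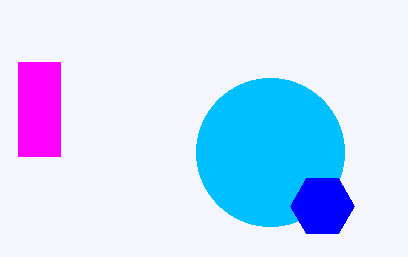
x_1 = 270, y_1 = 152, r_1 = 74, y_2 = 206, r_2 = 32, x0_3 = 18, y0_3 = 62, x1_3 = 60, y1_3 = 156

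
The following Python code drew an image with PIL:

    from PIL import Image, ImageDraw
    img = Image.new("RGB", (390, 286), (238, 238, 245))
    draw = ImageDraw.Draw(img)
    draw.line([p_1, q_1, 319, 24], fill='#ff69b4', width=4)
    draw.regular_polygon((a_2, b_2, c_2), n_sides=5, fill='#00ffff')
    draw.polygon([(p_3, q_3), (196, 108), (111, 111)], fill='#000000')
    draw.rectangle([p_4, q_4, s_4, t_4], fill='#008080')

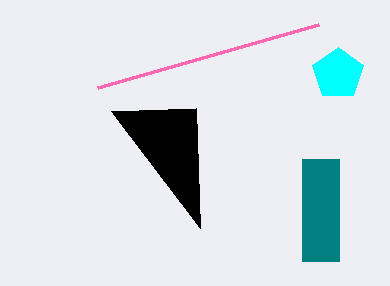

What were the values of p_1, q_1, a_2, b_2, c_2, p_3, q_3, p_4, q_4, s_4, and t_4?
p_1 = 98, q_1 = 87, a_2 = 338, b_2 = 74, c_2 = 27, p_3 = 200, q_3 = 228, p_4 = 302, q_4 = 159, s_4 = 339, t_4 = 261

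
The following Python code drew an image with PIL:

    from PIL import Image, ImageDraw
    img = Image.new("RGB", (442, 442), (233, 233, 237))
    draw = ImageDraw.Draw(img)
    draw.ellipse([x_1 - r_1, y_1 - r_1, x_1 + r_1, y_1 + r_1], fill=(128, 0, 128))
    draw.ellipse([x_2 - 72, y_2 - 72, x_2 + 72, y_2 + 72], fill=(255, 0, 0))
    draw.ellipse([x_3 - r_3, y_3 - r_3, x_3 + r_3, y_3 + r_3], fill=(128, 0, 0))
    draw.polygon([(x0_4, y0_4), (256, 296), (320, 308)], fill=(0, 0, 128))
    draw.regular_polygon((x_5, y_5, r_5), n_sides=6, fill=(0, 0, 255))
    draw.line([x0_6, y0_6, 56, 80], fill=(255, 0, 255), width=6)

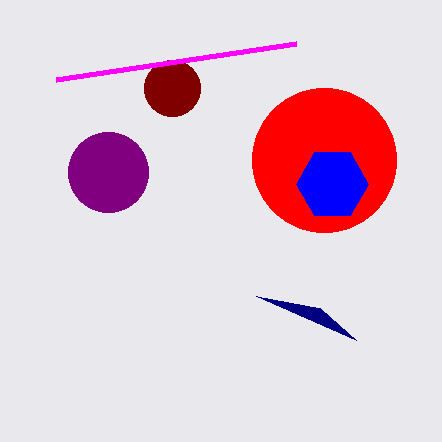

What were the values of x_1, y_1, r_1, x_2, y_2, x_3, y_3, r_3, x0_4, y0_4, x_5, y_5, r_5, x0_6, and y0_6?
x_1 = 108
y_1 = 172
r_1 = 40
x_2 = 324
y_2 = 160
x_3 = 172
y_3 = 88
r_3 = 28
x0_4 = 356
y0_4 = 340
x_5 = 332
y_5 = 184
r_5 = 36
x0_6 = 296
y0_6 = 44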